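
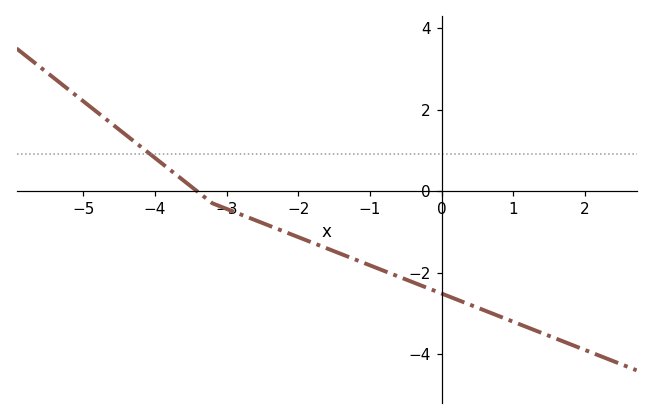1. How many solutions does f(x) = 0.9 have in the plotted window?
1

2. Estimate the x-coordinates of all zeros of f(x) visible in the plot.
-3.4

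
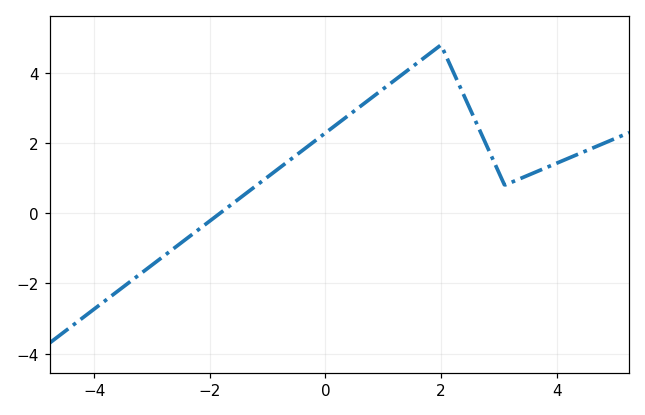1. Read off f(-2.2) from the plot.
-0.4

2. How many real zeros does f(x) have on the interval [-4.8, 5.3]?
1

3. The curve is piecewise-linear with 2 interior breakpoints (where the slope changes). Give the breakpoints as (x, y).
(2, 4.8); (3.1, 0.8)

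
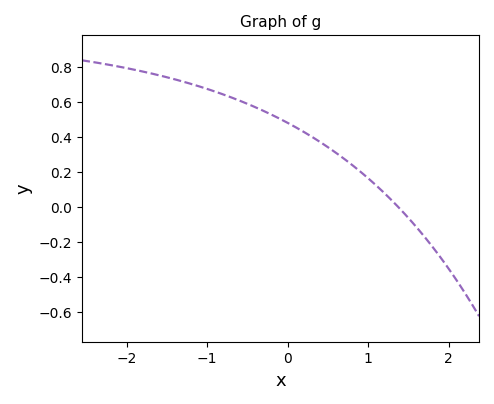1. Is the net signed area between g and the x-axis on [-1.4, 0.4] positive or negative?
positive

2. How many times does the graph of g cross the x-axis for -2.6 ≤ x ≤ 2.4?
1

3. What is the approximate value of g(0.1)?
0.455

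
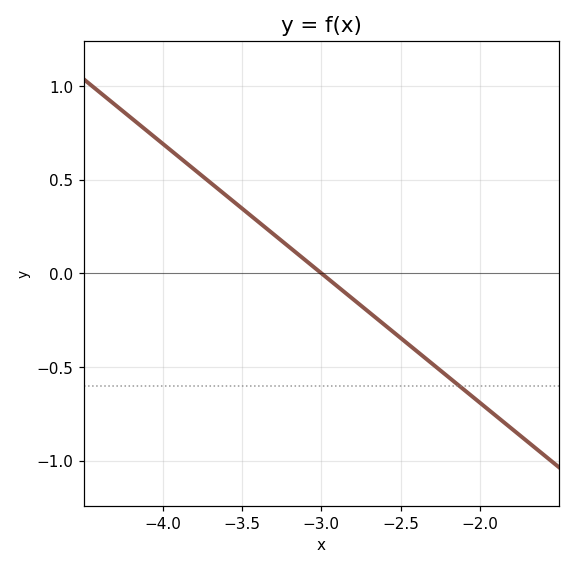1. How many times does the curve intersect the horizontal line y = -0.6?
1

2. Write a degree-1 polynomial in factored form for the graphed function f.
y = -0.69(x + 3)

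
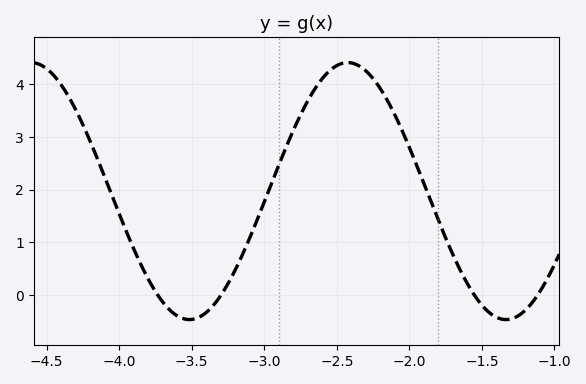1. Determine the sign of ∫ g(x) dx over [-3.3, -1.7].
positive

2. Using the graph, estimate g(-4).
1.54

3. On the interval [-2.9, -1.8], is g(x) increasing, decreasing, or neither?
neither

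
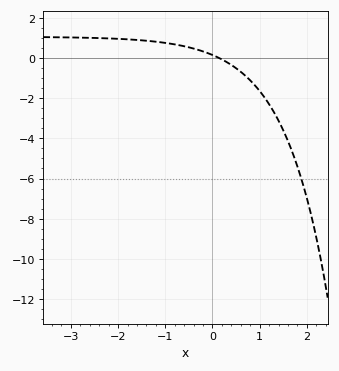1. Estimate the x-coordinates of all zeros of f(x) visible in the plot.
0.149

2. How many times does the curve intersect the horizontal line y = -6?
1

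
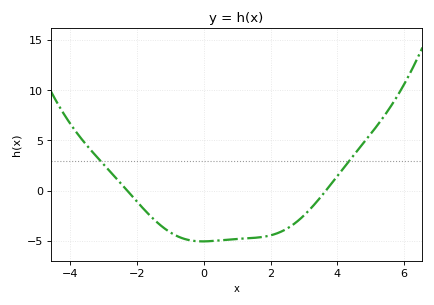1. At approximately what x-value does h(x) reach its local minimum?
0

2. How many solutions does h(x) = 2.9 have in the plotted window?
2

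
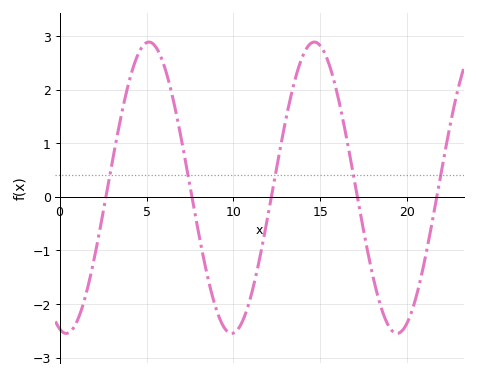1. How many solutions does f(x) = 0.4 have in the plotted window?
5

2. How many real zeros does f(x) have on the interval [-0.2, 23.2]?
5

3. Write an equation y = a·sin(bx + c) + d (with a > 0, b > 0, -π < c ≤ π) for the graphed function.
y = 2.72sin(0.66x - 1.8) + 0.17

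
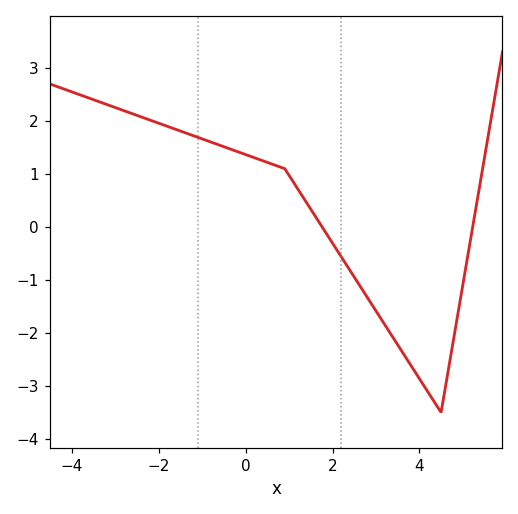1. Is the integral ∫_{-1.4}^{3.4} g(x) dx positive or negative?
positive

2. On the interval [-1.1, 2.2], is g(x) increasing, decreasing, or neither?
decreasing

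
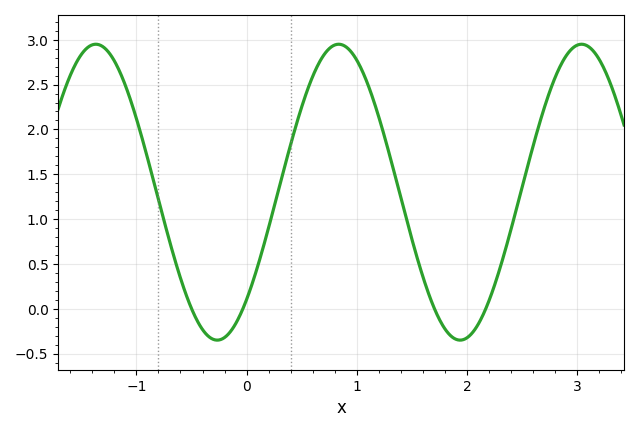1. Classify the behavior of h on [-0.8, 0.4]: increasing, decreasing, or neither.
neither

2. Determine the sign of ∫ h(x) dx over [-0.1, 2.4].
positive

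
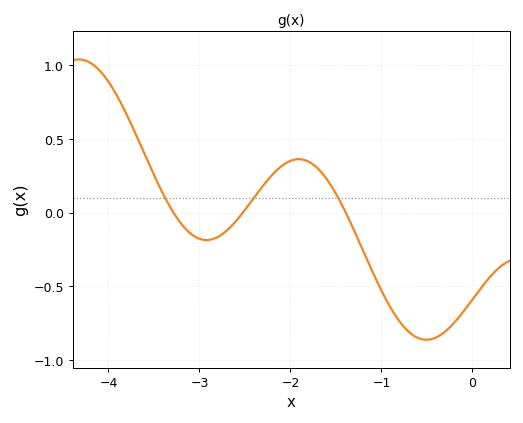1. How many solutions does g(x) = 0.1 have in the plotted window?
3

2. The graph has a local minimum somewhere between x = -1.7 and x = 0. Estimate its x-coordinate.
-0.5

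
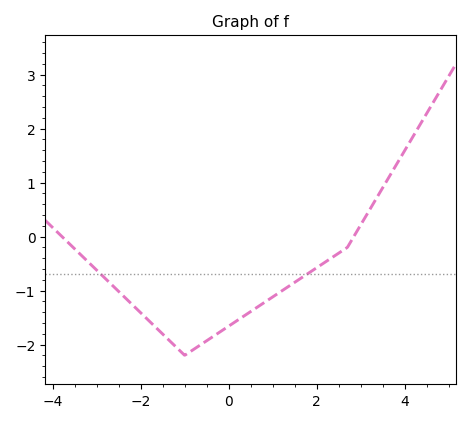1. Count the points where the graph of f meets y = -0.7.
2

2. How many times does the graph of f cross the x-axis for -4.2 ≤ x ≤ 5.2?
2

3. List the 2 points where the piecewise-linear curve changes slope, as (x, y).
(-1, -2.2); (2.7, -0.2)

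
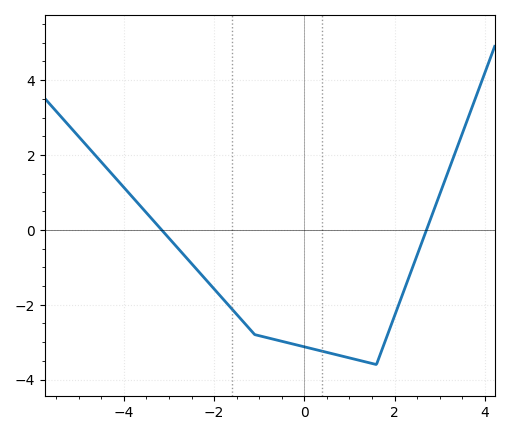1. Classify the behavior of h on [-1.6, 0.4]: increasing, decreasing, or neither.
decreasing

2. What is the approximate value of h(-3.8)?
0.86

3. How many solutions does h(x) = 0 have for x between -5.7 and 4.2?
2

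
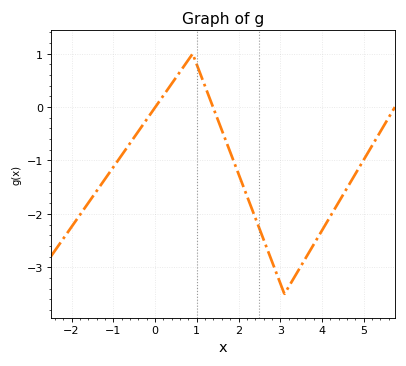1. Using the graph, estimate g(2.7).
-2.68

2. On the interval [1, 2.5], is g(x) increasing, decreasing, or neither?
decreasing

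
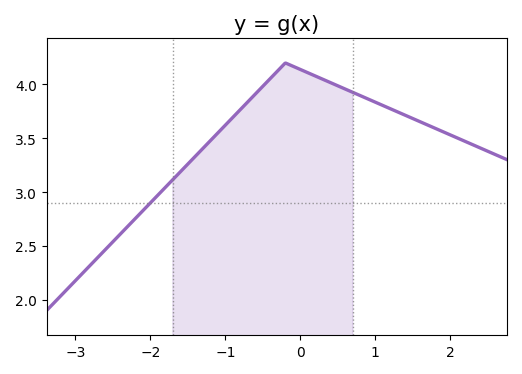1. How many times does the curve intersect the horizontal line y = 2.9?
1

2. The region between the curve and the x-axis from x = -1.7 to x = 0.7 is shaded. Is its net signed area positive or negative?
positive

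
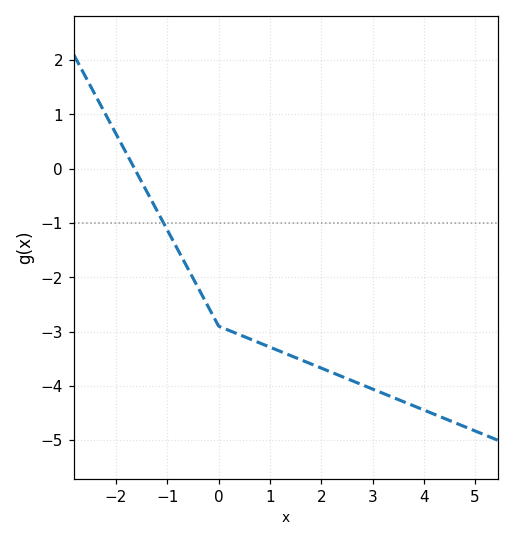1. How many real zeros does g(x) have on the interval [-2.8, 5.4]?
1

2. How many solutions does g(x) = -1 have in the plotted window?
1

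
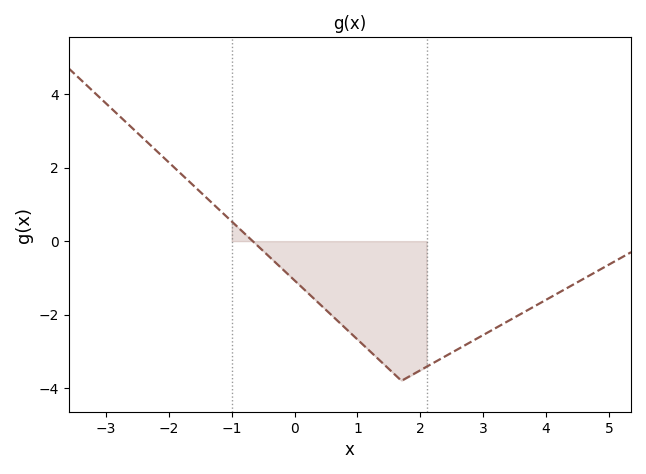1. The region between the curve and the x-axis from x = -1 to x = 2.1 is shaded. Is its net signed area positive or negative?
negative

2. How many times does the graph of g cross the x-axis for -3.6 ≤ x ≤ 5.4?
1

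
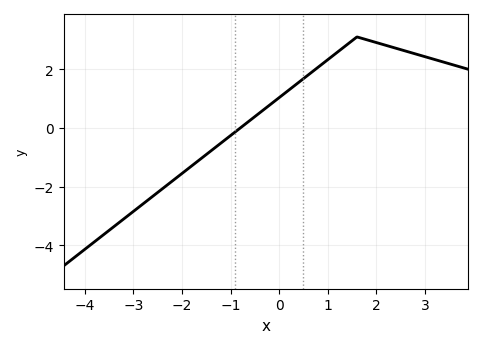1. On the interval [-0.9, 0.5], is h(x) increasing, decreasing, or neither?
increasing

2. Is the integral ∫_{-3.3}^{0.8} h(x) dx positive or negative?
negative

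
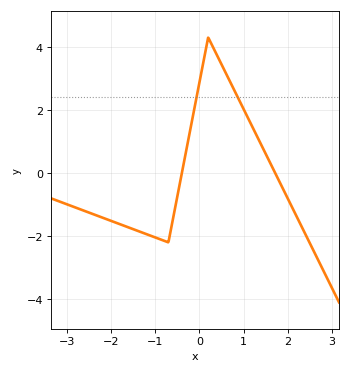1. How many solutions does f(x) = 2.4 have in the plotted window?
2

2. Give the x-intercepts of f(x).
-0.4, 1.7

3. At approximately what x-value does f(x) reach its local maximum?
0.2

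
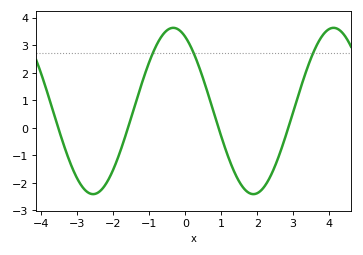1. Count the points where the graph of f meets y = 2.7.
3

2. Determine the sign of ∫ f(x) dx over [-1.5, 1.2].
positive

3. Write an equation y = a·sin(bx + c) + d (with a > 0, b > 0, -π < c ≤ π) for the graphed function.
y = 3.02sin(1.4x + 2) + 0.61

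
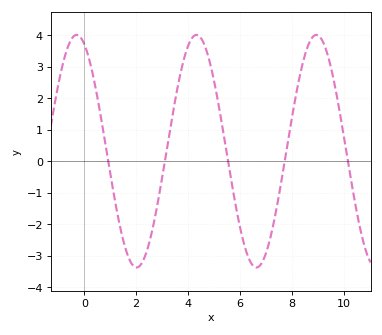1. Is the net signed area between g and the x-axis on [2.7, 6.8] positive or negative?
positive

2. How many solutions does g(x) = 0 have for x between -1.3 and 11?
5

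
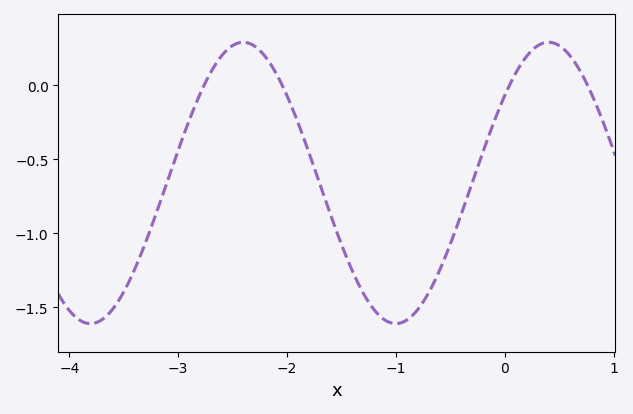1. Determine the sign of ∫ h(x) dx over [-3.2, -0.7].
negative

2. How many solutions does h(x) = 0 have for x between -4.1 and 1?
4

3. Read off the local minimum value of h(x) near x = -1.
-1.61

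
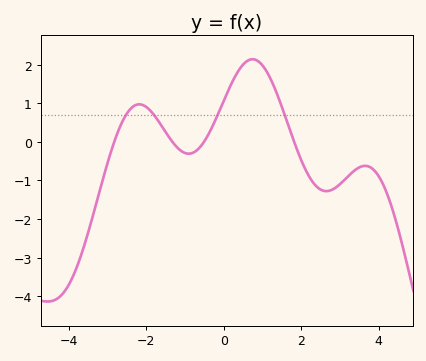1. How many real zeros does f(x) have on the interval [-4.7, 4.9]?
4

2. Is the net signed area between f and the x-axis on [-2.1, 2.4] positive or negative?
positive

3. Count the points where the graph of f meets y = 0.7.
4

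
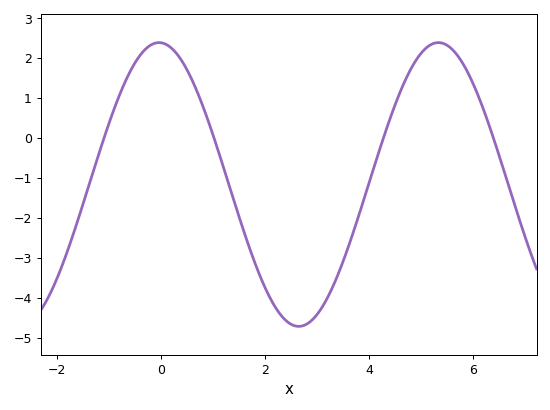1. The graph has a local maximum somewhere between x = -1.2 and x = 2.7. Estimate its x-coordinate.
0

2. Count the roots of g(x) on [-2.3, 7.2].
4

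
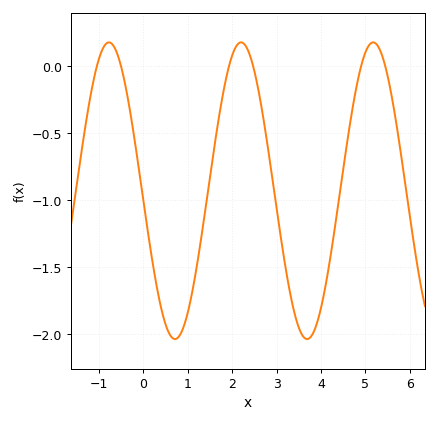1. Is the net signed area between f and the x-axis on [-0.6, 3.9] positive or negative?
negative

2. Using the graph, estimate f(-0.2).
-0.55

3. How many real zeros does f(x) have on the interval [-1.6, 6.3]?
6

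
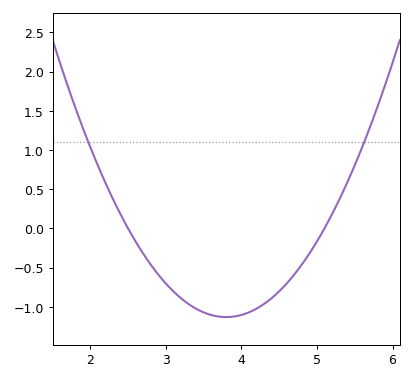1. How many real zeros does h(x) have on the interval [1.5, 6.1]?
2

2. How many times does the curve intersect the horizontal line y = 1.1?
2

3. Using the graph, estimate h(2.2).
0.583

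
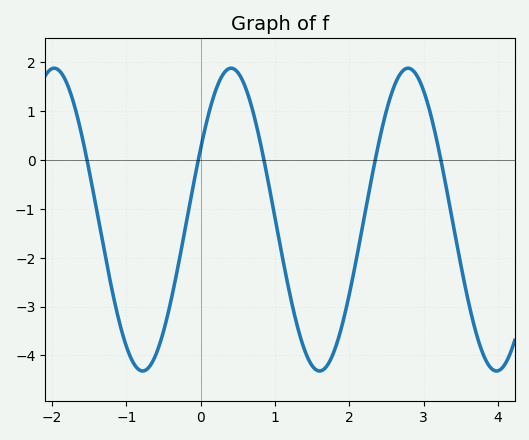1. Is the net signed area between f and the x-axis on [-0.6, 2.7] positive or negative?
negative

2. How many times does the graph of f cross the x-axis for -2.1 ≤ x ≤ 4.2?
5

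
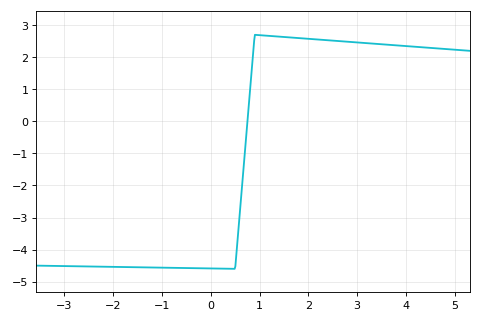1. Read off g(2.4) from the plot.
2.5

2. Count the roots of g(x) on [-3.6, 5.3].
1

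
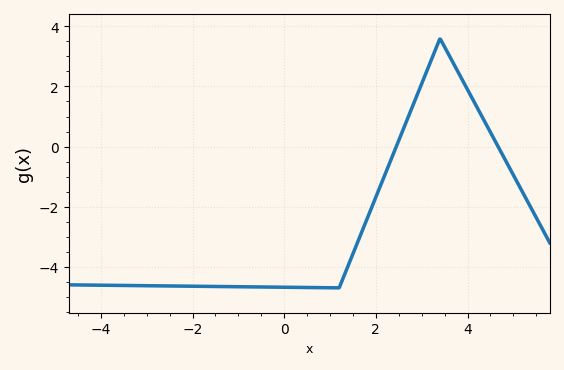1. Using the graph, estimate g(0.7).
-4.69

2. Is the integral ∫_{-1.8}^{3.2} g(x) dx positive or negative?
negative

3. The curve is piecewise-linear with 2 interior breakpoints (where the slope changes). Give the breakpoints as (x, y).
(1.2, -4.7); (3.4, 3.6)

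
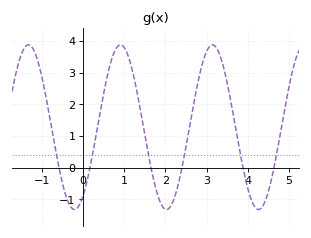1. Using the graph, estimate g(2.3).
-0.6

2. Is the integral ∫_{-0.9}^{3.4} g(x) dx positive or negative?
positive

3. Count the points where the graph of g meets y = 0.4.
6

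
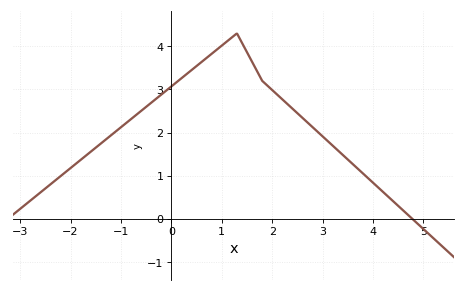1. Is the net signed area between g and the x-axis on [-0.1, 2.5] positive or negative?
positive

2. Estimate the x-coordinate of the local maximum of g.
1.3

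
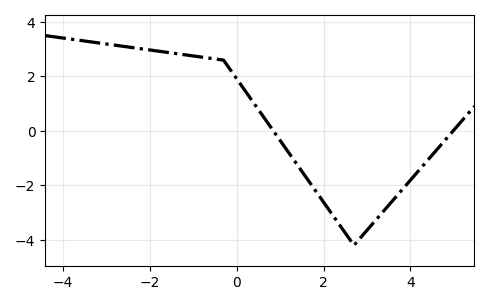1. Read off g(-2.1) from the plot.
2.99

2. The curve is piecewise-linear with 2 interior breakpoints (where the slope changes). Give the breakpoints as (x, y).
(-0.3, 2.6); (2.7, -4.2)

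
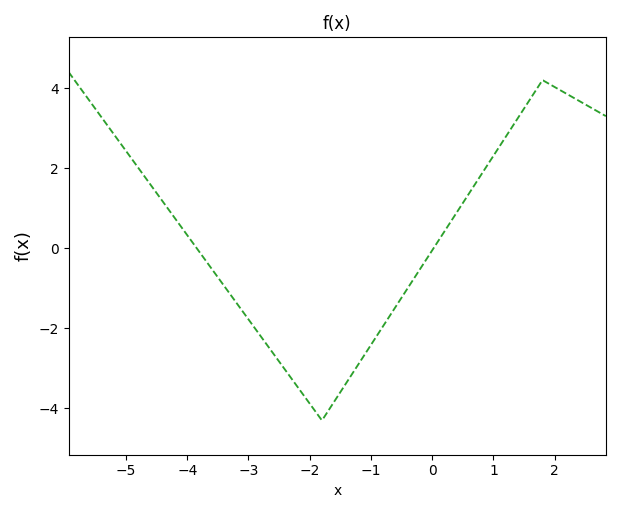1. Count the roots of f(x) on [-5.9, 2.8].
2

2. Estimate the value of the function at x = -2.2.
-3.4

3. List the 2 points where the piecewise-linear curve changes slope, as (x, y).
(-1.8, -4.3); (1.8, 4.2)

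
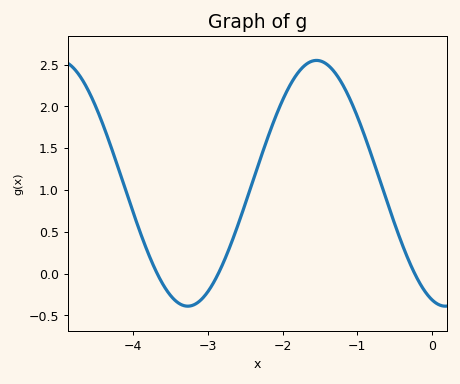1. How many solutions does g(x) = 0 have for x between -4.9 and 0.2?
3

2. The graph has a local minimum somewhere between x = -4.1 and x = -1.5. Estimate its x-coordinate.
-3.27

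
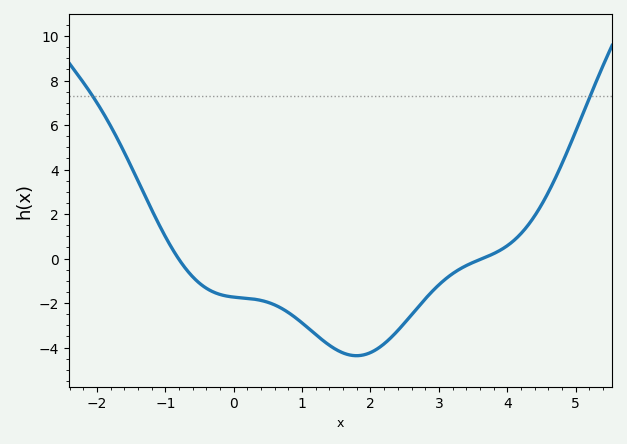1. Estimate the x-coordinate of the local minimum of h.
1.8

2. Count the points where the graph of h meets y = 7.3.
2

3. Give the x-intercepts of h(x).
-0.8, 3.6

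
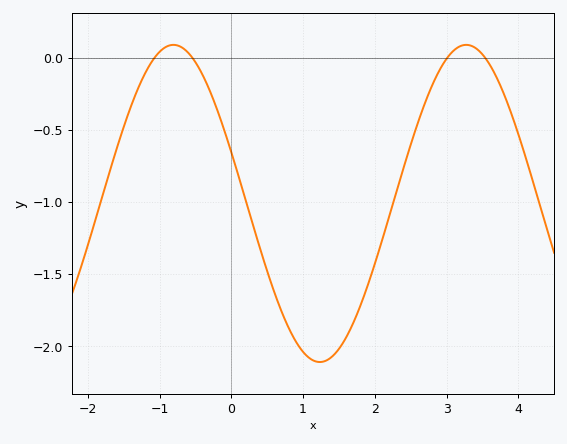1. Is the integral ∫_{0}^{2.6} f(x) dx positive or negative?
negative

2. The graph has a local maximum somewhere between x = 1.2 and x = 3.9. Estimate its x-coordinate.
3.27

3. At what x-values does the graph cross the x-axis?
-1.07, -0.541, 3.01, 3.54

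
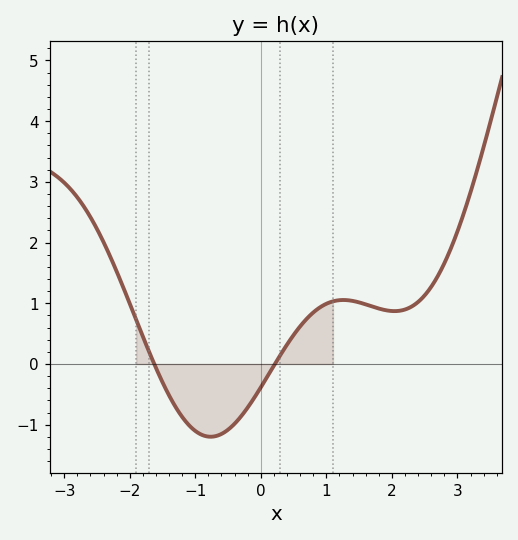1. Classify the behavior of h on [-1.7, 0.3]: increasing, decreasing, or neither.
neither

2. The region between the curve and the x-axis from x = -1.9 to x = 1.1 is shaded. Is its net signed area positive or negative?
negative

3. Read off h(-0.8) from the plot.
-1.2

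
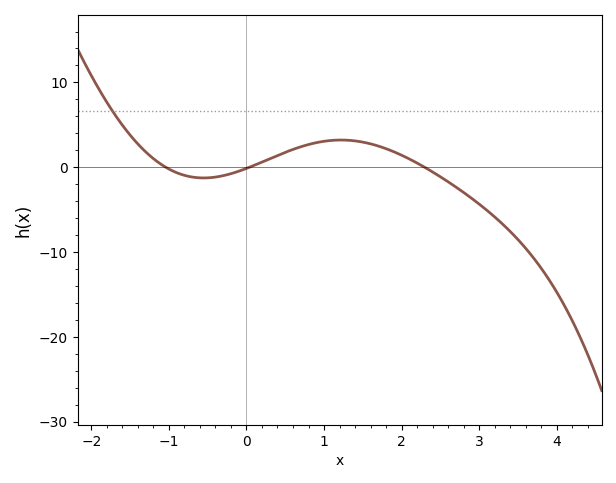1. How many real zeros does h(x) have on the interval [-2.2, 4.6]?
3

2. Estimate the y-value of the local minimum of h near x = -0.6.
-1.26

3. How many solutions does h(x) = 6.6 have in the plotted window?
1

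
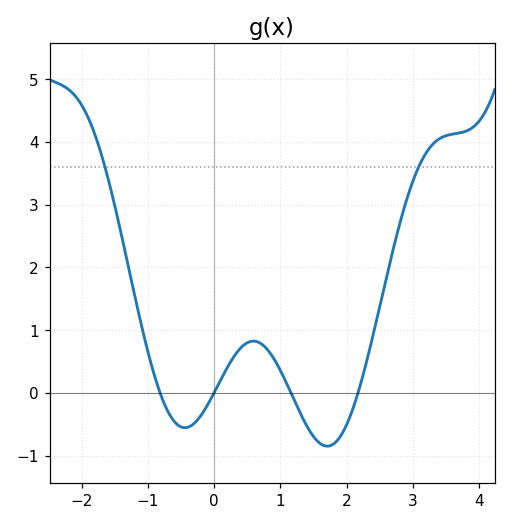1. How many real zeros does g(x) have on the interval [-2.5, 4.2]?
4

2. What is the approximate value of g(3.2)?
3.82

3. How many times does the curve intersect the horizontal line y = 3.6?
2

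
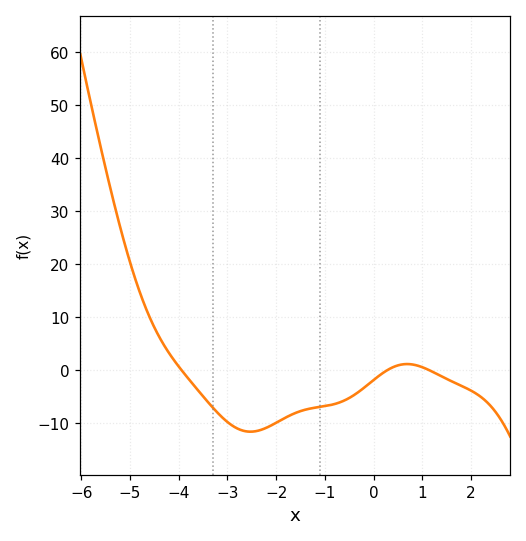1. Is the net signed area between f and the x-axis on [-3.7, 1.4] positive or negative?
negative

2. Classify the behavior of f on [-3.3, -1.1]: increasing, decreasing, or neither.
neither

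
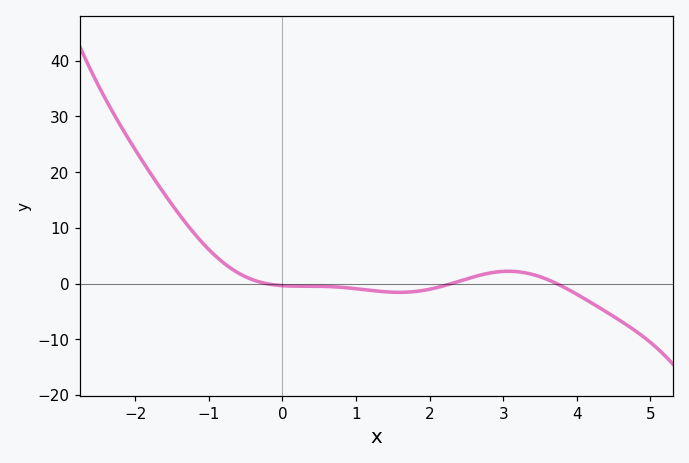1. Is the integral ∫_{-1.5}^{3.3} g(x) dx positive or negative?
positive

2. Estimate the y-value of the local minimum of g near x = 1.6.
-1.59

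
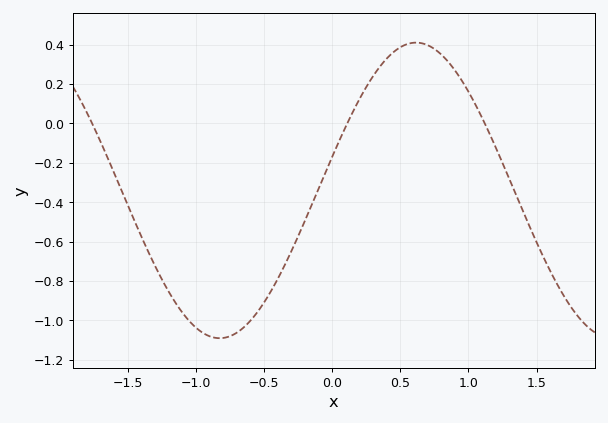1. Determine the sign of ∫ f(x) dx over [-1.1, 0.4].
negative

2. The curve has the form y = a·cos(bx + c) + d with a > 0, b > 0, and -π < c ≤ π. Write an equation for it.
y = 0.75cos(2.2x - 1.3) - 0.34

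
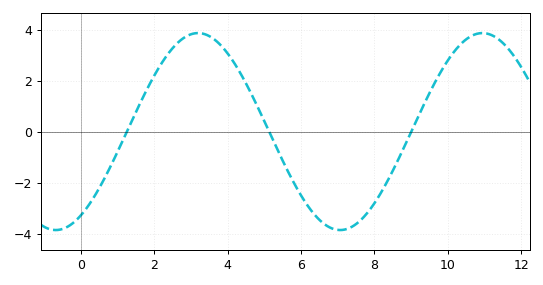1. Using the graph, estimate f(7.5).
-3.6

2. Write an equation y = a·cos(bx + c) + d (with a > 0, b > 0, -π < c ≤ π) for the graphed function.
y = 3.87cos(0.81x - 2.6) + 0.02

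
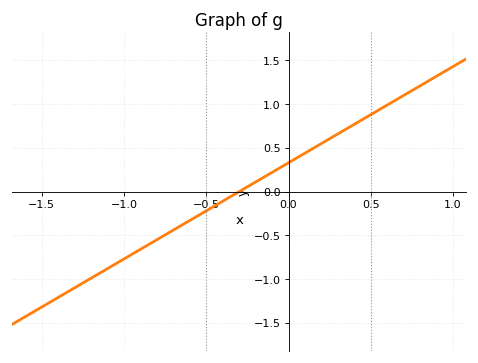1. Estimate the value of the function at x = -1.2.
-1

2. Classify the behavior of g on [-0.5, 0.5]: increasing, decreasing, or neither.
increasing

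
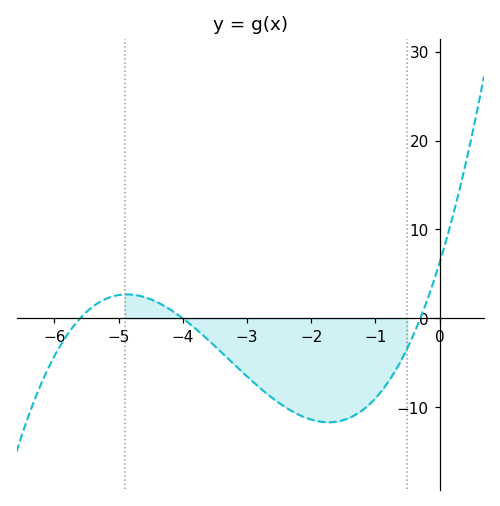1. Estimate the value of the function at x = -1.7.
-11.7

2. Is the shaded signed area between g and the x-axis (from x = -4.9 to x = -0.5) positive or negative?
negative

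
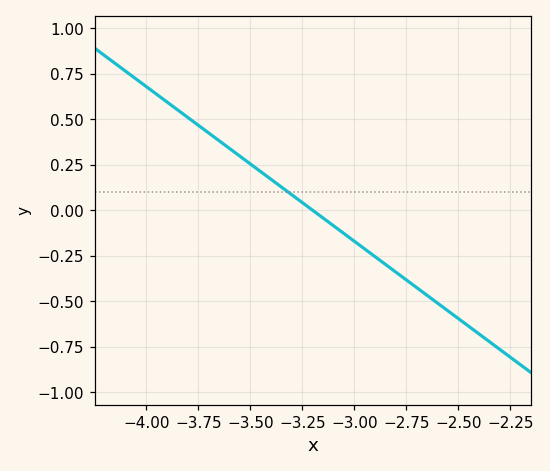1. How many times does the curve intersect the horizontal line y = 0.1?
1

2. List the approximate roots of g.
-3.2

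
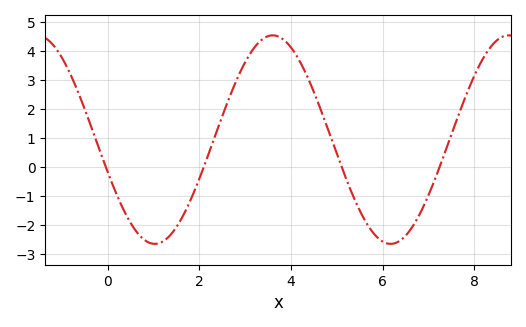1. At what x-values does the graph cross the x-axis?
0, 2, 5.2, 7.2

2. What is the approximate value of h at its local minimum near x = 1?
-2.6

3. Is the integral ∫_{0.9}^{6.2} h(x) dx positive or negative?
positive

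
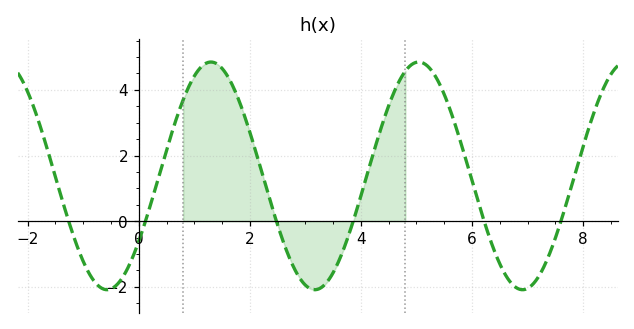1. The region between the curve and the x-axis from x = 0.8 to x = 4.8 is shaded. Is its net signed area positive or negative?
positive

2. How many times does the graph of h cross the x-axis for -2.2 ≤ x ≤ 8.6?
6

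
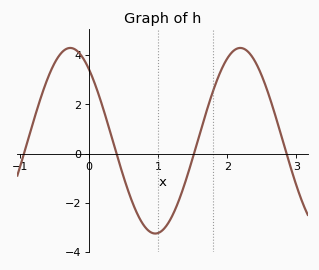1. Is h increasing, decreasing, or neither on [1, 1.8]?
increasing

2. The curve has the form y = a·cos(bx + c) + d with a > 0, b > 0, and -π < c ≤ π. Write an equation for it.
y = 3.77cos(2.5x + 0.7) + 0.52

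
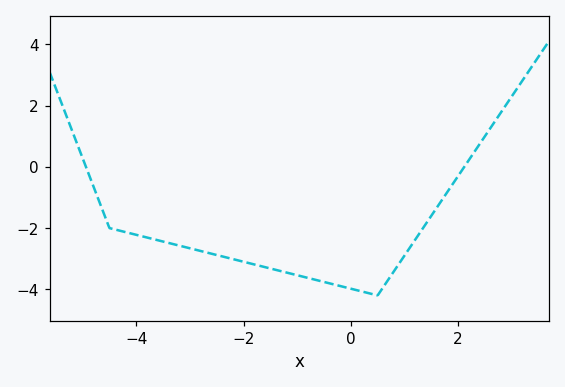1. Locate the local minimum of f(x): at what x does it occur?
0.499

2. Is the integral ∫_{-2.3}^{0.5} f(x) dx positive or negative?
negative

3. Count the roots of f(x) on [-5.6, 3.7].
2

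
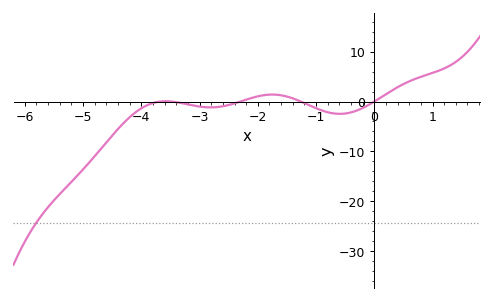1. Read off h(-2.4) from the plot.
0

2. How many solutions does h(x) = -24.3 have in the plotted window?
1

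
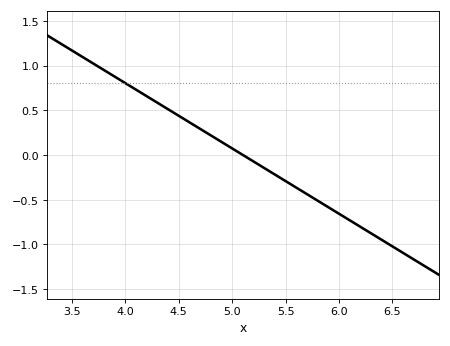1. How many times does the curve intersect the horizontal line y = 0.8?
1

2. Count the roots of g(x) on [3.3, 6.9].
1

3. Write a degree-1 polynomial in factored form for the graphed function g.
y = -0.73(x - 5.1)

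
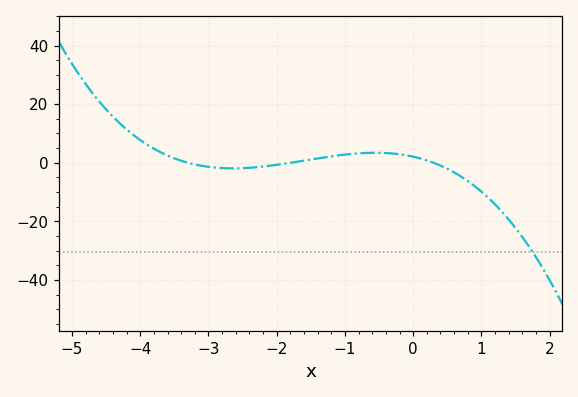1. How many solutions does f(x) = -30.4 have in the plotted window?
1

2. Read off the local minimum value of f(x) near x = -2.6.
-1.91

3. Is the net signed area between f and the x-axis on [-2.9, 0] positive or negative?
positive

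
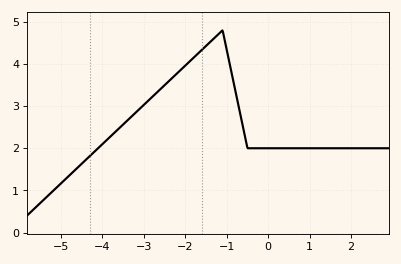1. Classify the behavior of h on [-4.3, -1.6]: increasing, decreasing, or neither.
increasing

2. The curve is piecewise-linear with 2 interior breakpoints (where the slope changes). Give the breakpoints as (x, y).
(-1.1, 4.8); (-0.5, 2)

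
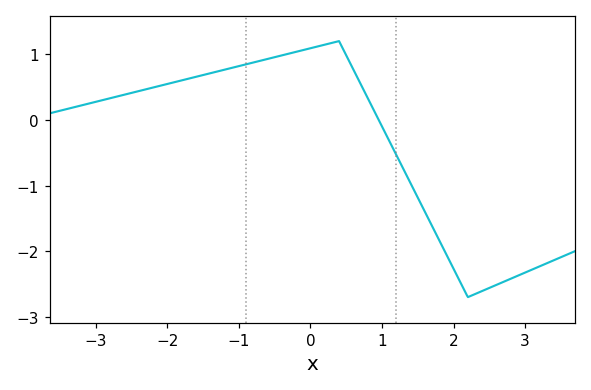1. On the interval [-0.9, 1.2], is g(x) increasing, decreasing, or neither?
neither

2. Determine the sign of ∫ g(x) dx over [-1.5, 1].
positive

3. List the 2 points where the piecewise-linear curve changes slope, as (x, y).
(0.4, 1.2); (2.2, -2.7)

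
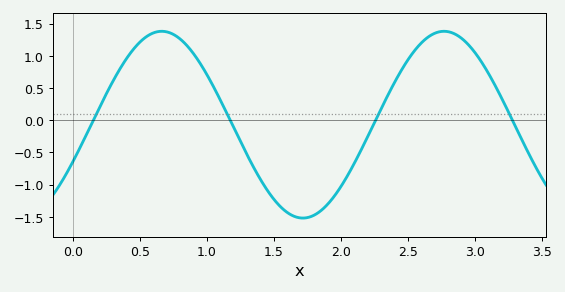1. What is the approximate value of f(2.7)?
1.35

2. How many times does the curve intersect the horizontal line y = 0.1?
4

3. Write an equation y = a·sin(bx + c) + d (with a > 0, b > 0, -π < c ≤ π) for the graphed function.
y = 1.45sin(3x - 0.4) - 0.07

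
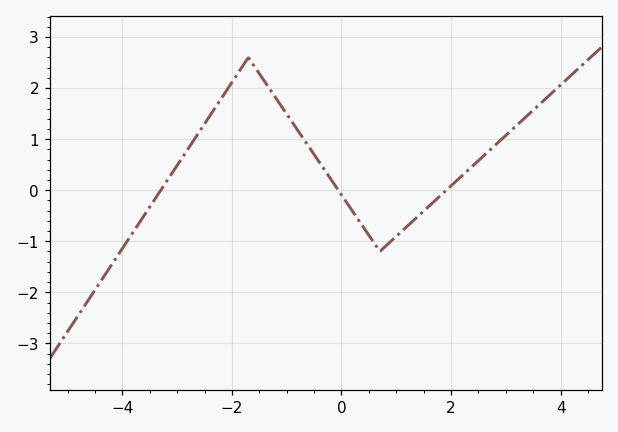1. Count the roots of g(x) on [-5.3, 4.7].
3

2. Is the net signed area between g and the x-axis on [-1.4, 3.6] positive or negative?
positive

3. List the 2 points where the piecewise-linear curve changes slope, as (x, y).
(-1.7, 2.6); (0.7, -1.2)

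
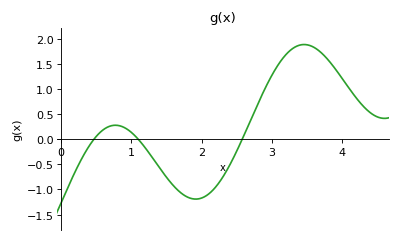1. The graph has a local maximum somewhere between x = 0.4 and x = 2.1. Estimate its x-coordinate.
0.8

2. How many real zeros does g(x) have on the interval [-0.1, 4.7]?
3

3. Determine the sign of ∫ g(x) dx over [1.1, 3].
negative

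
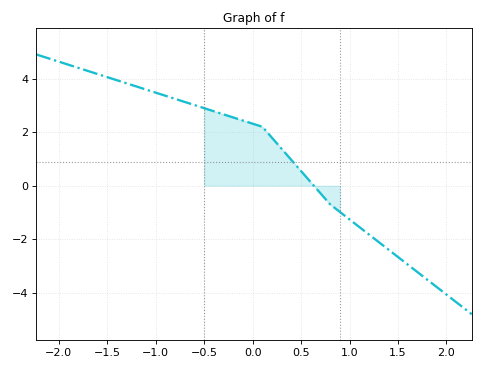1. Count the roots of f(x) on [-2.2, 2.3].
1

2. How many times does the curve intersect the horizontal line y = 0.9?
1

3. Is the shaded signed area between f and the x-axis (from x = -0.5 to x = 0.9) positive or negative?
positive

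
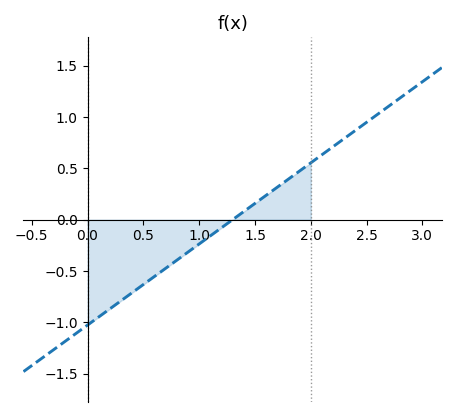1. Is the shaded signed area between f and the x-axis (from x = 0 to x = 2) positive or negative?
negative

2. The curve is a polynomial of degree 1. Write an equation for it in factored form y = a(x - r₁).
y = 0.79(x - 1.3)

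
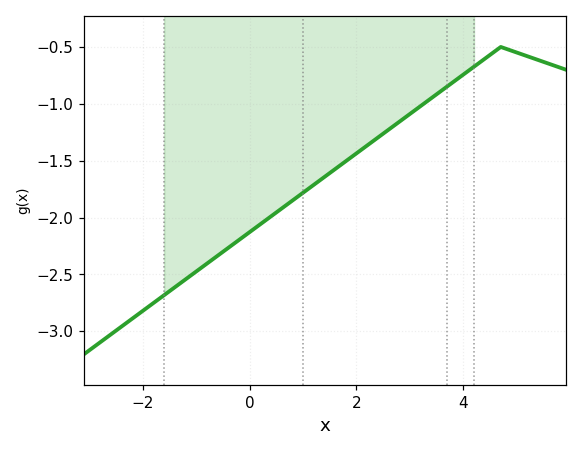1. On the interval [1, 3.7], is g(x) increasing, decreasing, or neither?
increasing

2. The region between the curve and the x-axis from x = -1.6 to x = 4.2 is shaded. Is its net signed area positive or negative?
negative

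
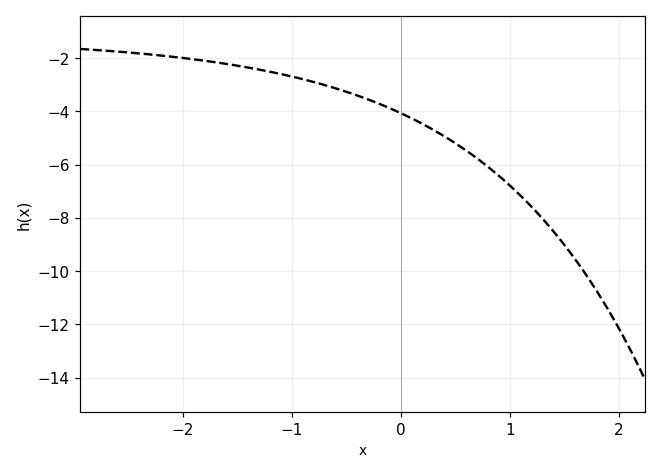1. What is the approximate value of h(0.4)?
-5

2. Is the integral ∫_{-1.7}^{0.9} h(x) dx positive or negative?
negative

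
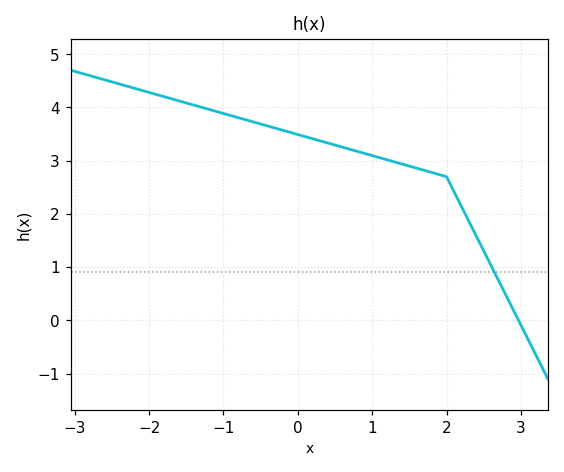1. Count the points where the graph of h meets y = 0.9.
1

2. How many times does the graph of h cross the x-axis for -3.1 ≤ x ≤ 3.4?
1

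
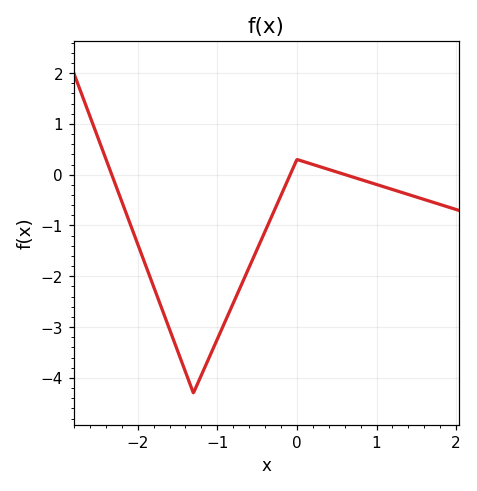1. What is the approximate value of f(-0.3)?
-0.8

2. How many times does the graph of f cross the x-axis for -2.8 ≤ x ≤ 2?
3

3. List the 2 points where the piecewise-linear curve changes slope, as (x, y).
(-1.3, -4.3); (0, 0.3)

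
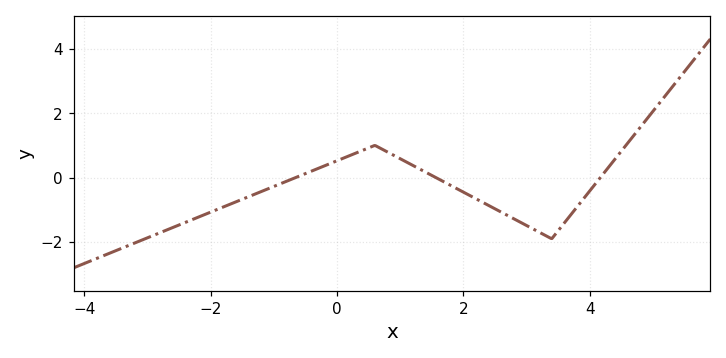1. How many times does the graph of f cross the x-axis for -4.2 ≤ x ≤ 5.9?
3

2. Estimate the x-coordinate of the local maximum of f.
0.6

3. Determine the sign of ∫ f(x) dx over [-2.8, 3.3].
negative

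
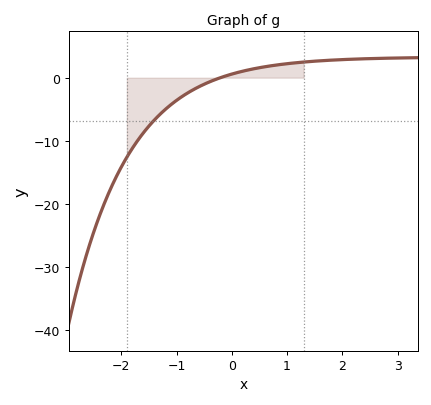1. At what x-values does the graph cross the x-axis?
-0.2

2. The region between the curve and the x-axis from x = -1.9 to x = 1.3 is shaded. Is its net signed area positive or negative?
negative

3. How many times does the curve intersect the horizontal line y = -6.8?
1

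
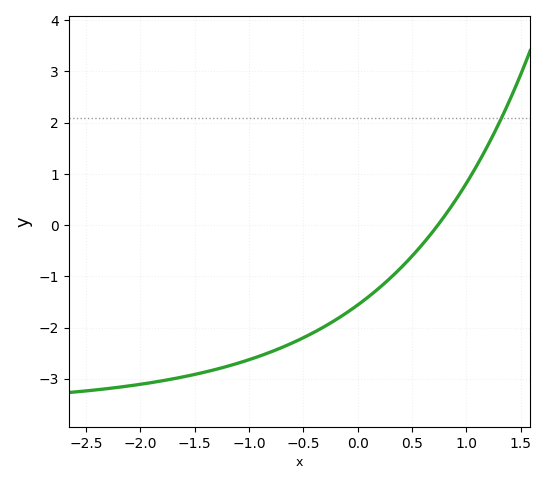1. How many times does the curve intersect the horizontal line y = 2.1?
1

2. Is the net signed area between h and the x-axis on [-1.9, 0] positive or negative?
negative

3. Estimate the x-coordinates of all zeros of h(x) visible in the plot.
0.7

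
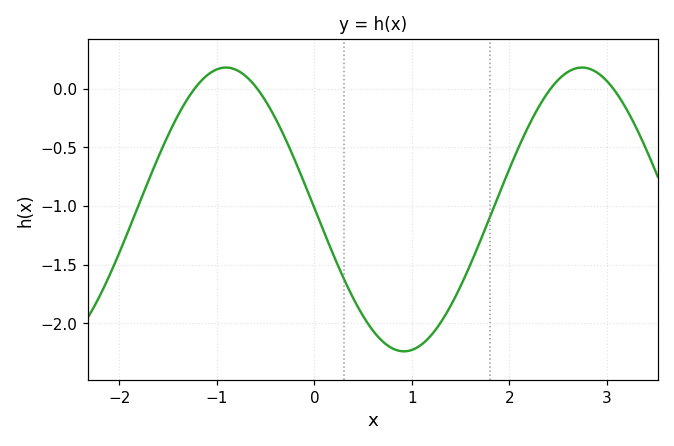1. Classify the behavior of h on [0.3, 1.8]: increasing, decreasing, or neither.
neither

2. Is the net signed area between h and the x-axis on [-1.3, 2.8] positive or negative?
negative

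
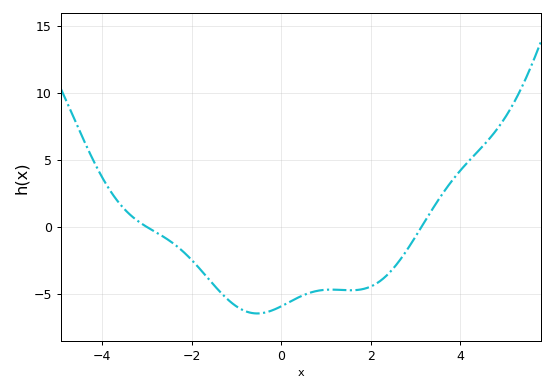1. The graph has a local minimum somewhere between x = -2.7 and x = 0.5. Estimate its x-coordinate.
-0.531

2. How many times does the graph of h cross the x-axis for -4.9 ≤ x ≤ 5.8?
2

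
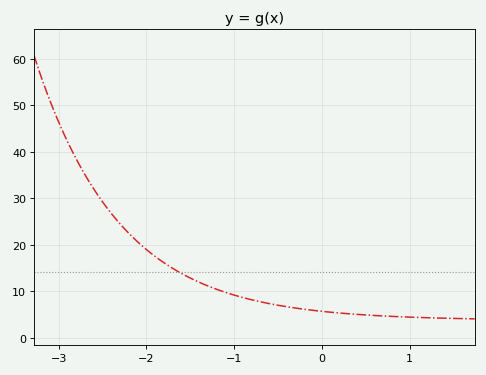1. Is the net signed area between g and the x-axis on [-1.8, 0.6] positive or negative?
positive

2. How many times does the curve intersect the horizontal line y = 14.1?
1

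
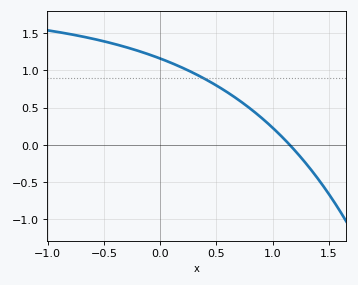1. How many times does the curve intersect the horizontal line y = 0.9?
1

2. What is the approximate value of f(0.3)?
0.95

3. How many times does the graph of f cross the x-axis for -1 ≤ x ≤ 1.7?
1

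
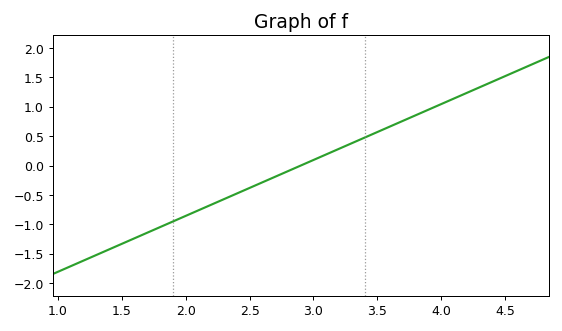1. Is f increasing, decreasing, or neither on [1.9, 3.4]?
increasing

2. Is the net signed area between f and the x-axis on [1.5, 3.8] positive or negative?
negative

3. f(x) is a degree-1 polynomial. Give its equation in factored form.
y = 0.95(x - 2.9)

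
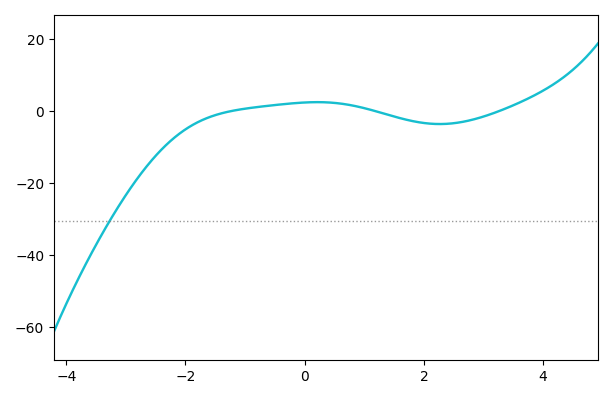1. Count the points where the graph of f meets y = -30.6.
1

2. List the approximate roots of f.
-1.22, 1.18, 3.27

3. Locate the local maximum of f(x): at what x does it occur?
0.211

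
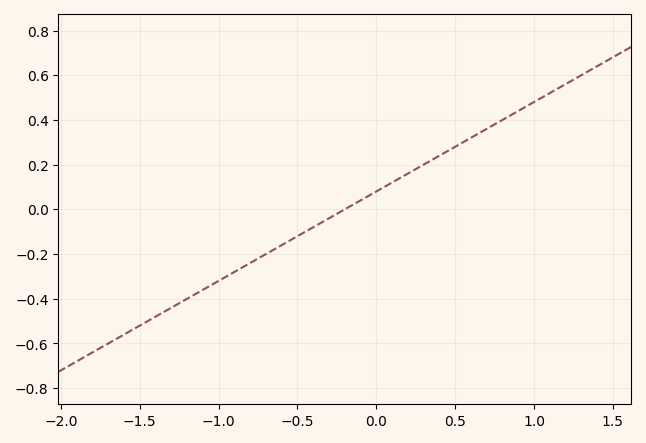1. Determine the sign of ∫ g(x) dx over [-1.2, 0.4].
negative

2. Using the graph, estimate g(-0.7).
-0.2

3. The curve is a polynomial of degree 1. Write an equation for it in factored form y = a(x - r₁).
y = 0.4(x + 0.2)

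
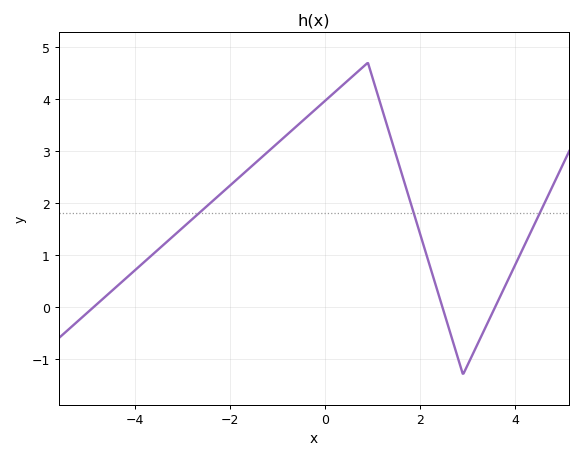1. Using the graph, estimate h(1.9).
1.7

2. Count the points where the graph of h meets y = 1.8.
3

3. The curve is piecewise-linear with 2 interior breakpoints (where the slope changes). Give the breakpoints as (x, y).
(0.9, 4.7); (2.9, -1.3)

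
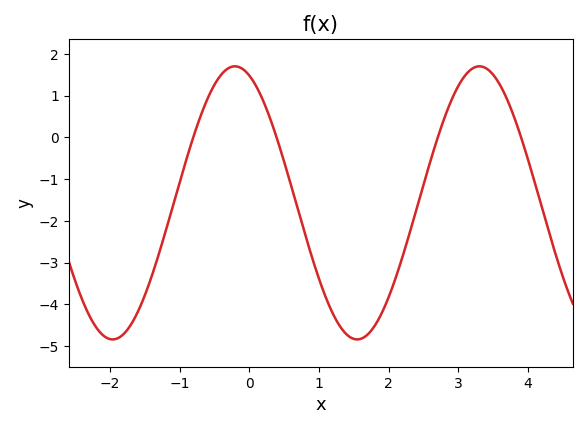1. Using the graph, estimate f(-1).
-1.1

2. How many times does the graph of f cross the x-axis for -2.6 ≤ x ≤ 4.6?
4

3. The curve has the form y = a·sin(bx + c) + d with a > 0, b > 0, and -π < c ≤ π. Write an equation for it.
y = 3.27sin(1.8x + 1.9) - 1.57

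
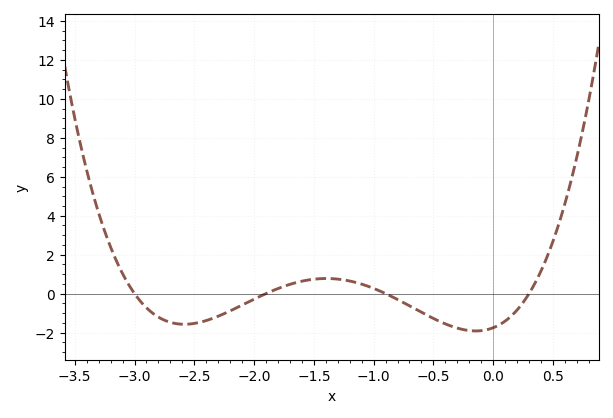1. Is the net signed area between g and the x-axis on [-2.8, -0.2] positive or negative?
negative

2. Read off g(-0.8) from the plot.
-0.303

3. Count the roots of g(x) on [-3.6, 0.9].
4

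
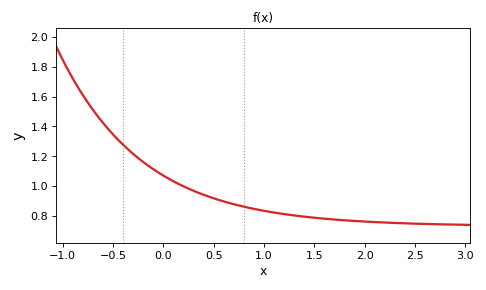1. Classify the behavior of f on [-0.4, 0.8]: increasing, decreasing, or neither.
decreasing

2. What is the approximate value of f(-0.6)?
1.42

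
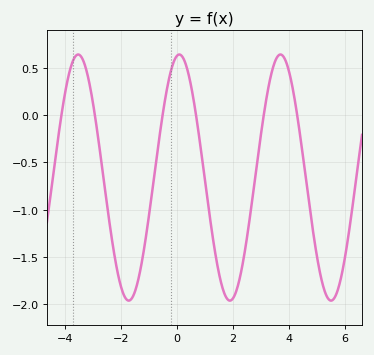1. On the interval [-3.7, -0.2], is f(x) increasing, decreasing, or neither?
neither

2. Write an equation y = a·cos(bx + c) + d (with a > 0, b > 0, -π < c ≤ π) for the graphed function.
y = 1.3cos(1.7x - 0.16) - 0.66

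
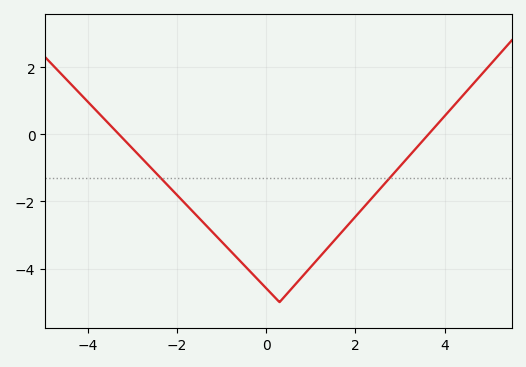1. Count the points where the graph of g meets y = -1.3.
2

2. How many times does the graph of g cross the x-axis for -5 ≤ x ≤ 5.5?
2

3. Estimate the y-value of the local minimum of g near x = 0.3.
-5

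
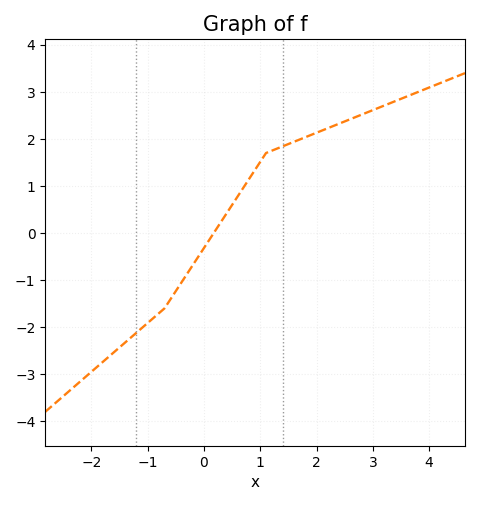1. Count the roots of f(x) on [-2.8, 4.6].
1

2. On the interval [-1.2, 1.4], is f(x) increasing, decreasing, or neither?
increasing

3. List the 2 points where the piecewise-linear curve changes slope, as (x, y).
(-0.7, -1.6); (1.1, 1.7)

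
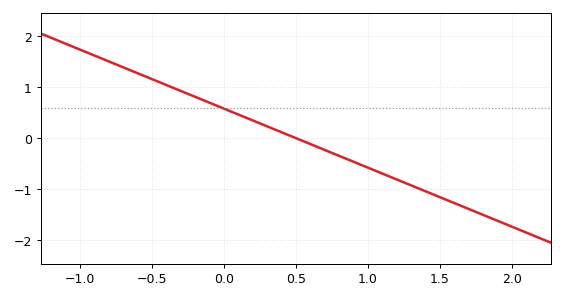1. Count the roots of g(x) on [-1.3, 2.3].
1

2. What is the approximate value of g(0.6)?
-0.116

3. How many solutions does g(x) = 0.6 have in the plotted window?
1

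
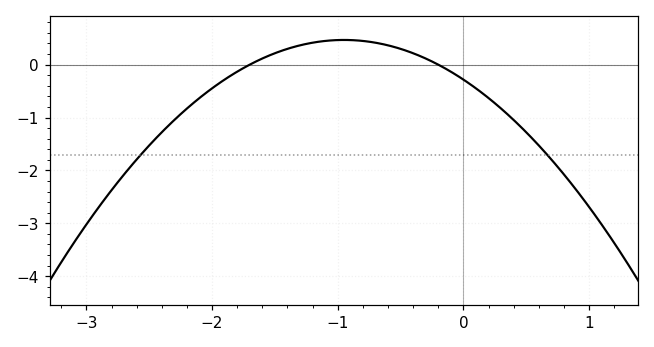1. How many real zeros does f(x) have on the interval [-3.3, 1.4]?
2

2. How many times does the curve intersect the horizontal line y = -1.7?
2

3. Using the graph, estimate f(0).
-0.282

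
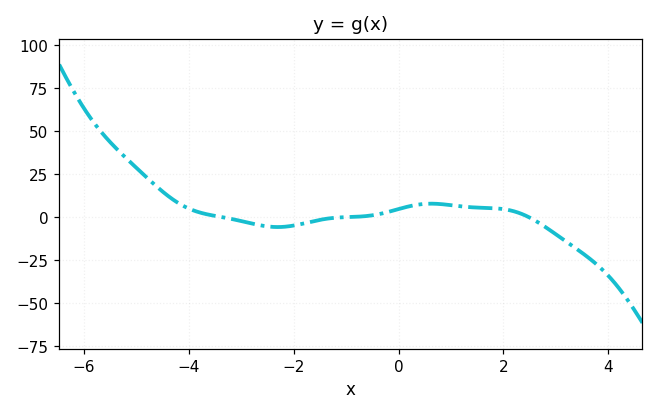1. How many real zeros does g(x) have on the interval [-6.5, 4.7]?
3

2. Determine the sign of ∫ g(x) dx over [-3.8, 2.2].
positive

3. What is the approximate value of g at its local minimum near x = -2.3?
-6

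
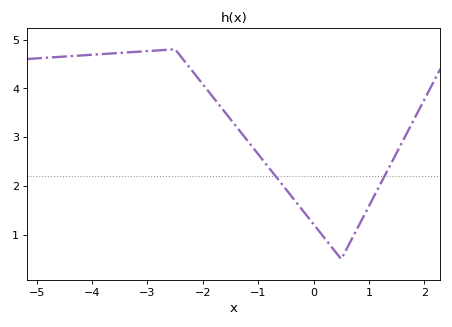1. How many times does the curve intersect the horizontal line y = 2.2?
2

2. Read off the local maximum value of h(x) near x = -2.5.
4.8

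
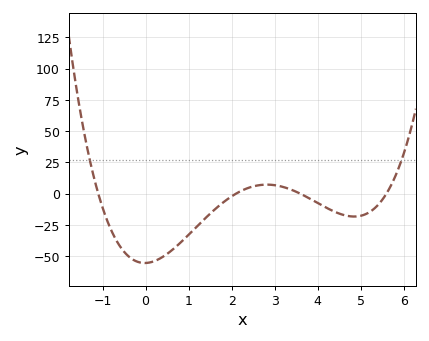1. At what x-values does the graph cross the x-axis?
-1.1, 2.1, 3.6, 5.6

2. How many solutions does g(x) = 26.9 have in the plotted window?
2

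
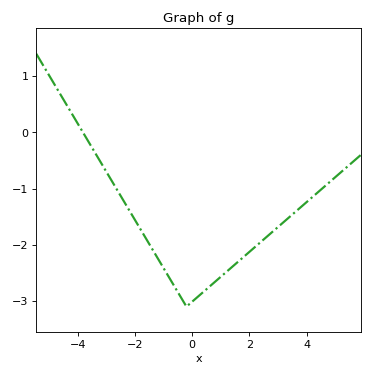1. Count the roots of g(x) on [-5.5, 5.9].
1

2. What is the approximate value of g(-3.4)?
-0.359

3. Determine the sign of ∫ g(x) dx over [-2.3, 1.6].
negative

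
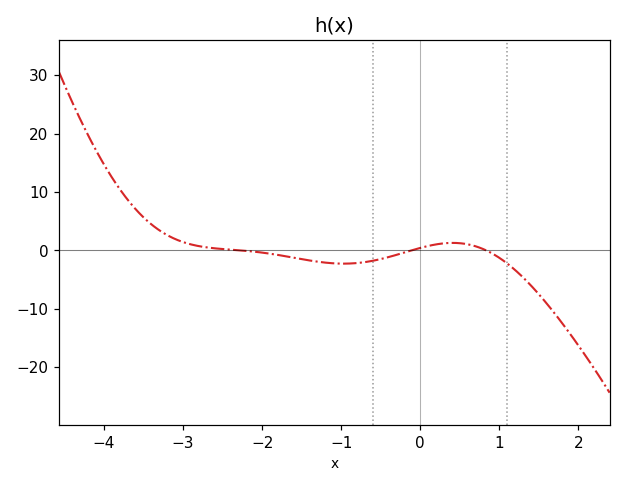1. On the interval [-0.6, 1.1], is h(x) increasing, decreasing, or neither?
neither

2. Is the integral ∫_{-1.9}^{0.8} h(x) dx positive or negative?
negative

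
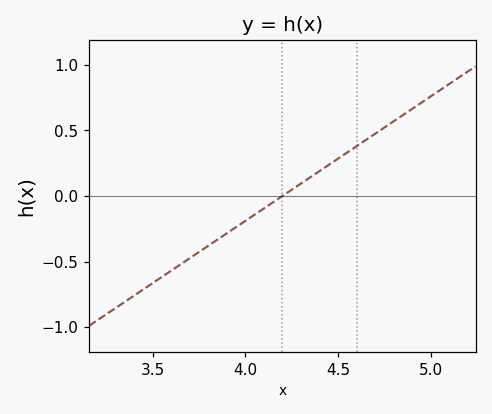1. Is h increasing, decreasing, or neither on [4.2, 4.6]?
increasing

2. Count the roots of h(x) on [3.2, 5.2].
1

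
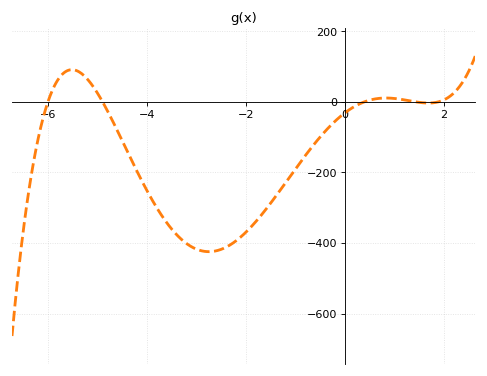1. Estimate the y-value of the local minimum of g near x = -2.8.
-425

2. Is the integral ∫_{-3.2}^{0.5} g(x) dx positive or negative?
negative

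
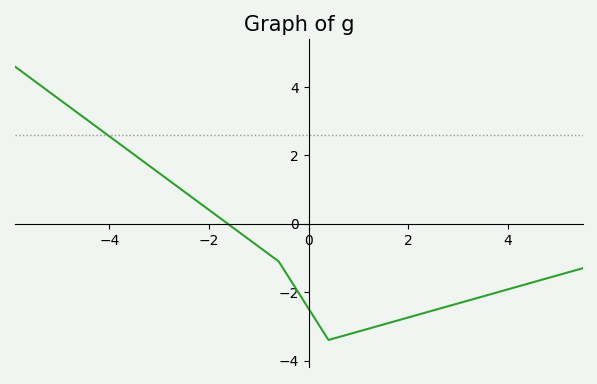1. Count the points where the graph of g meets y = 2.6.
1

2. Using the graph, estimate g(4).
-1.92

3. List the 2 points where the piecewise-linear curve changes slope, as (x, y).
(-0.6, -1.1); (0.4, -3.4)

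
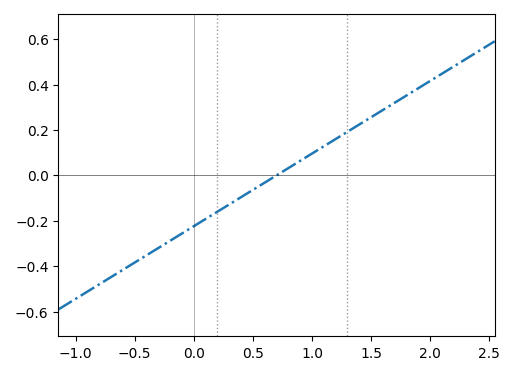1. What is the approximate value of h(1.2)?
0.16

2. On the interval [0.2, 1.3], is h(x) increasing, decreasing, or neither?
increasing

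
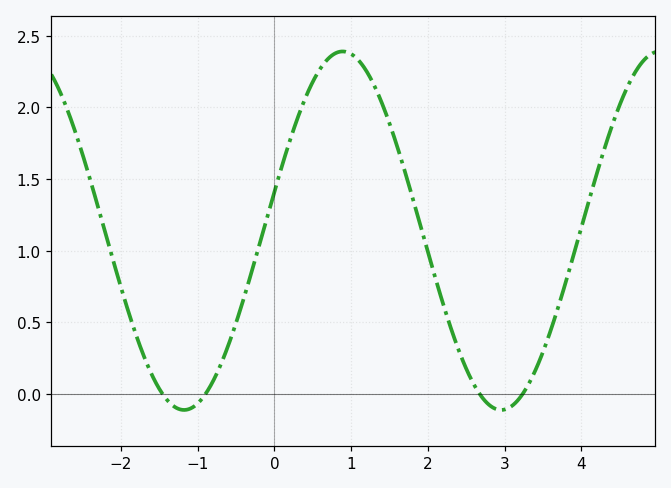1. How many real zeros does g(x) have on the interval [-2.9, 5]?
4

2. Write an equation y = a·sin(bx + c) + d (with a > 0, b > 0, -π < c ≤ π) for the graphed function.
y = 1.25sin(1.5x + 0.22) + 1.14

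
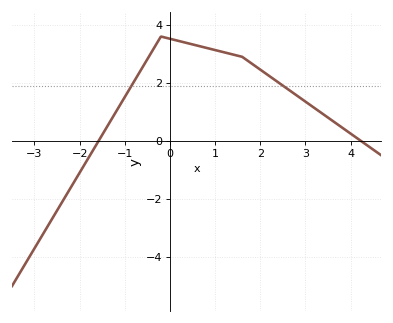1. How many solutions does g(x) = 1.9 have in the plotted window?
2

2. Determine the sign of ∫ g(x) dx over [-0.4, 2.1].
positive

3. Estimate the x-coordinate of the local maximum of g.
-0.2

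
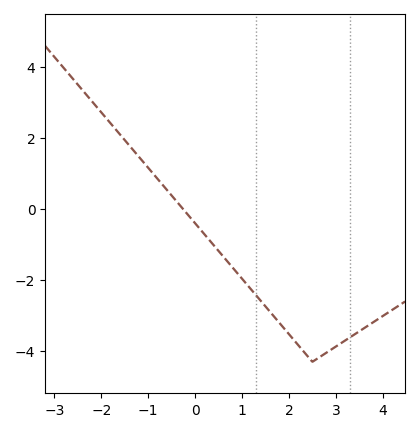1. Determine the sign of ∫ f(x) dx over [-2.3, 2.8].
negative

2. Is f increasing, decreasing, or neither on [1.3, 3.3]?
neither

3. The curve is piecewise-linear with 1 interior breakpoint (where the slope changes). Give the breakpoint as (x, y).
(2.5, -4.3)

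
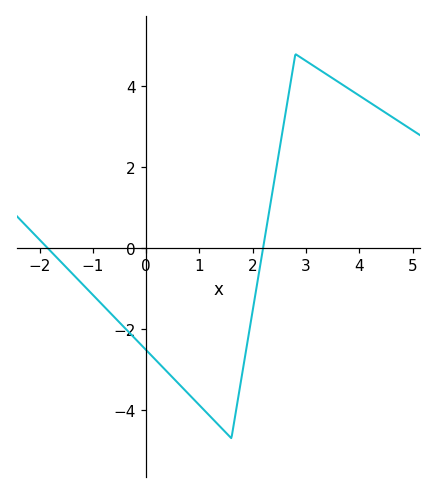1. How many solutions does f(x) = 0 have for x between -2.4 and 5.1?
2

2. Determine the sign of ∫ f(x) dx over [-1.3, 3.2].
negative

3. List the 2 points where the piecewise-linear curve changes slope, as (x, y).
(1.6, -4.7); (2.8, 4.8)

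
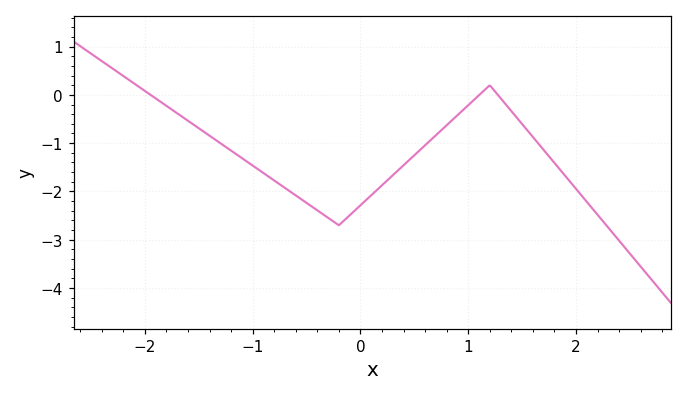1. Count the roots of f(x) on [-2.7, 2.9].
3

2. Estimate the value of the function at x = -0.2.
-2.7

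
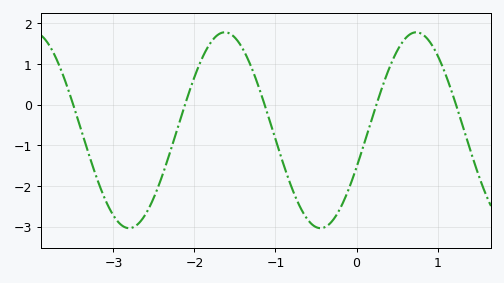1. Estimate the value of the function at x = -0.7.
-2.5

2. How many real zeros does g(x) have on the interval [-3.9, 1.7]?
5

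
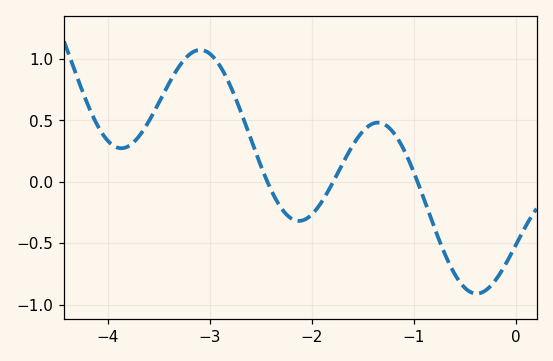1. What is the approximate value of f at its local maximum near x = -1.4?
0.482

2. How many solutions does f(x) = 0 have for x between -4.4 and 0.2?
3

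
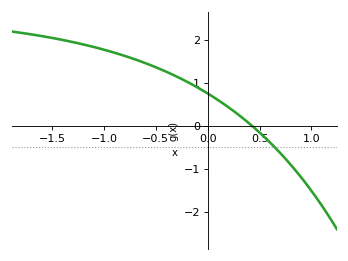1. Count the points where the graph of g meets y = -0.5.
1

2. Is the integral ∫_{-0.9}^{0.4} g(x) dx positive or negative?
positive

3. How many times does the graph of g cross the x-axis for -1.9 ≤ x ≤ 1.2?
1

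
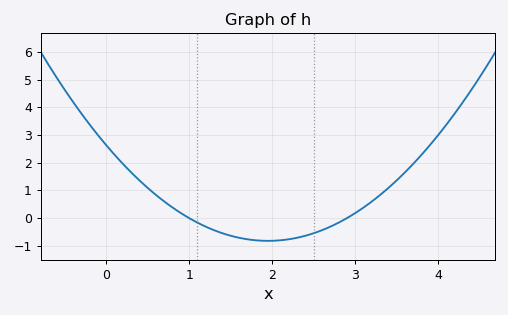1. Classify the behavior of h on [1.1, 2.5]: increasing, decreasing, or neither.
neither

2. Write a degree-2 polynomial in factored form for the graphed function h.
y = 0.91(x - 1)(x - 2.9)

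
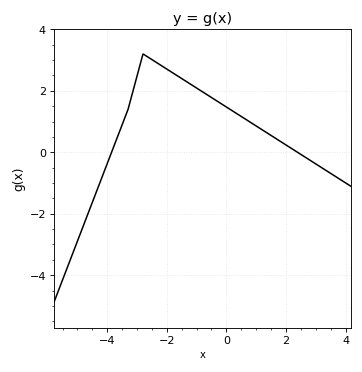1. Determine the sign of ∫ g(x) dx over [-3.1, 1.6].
positive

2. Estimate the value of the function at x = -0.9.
2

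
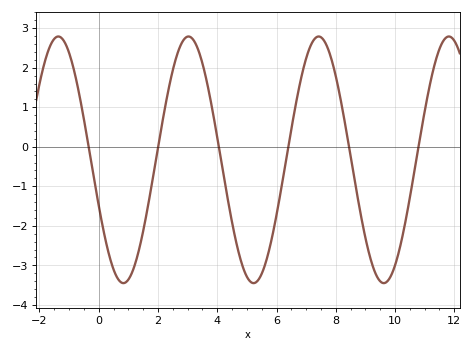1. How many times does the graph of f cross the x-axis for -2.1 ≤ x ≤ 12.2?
6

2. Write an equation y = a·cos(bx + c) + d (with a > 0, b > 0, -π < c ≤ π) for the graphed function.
y = 3.12cos(1.4x + 2) - 0.33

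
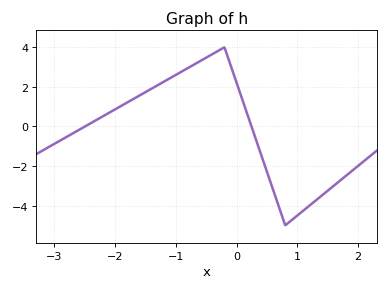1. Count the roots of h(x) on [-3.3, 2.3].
2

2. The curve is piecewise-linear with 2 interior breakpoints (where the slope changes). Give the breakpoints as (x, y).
(-0.2, 4); (0.8, -5)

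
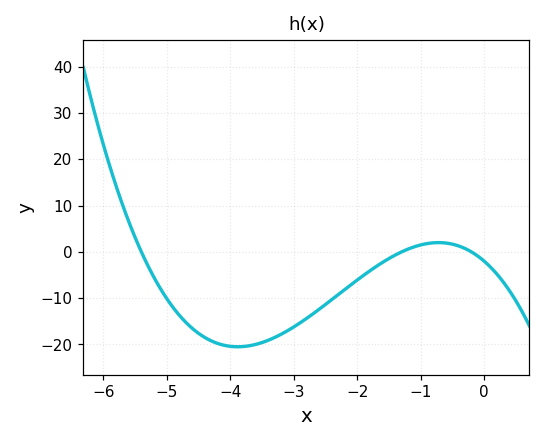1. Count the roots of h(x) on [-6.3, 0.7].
3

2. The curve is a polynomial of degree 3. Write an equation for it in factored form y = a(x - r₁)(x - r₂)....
y = -1.42(x + 5.4)(x + 1.3)(x + 0.2)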